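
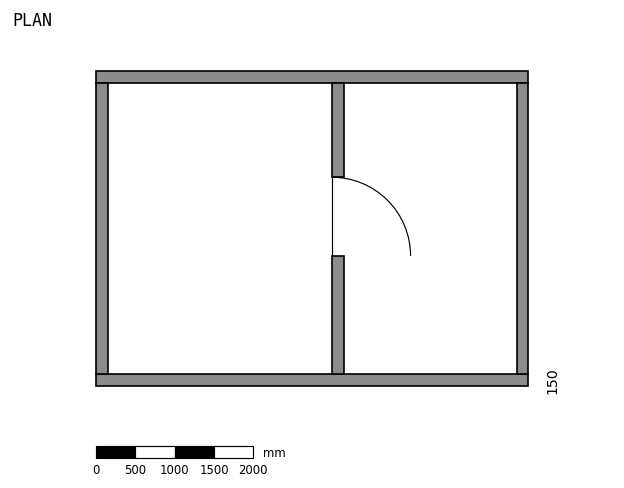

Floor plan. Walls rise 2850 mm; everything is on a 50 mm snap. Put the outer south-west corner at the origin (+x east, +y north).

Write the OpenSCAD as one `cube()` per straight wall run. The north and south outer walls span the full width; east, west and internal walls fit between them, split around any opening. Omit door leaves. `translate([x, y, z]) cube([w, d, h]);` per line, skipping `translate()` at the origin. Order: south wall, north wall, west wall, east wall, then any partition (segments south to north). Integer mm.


cube([5500, 150, 2850]);
translate([0, 3850, 0]) cube([5500, 150, 2850]);
translate([0, 150, 0]) cube([150, 3700, 2850]);
translate([5350, 150, 0]) cube([150, 3700, 2850]);
translate([3000, 150, 0]) cube([150, 1500, 2850]);
translate([3000, 2650, 0]) cube([150, 1200, 2850]);


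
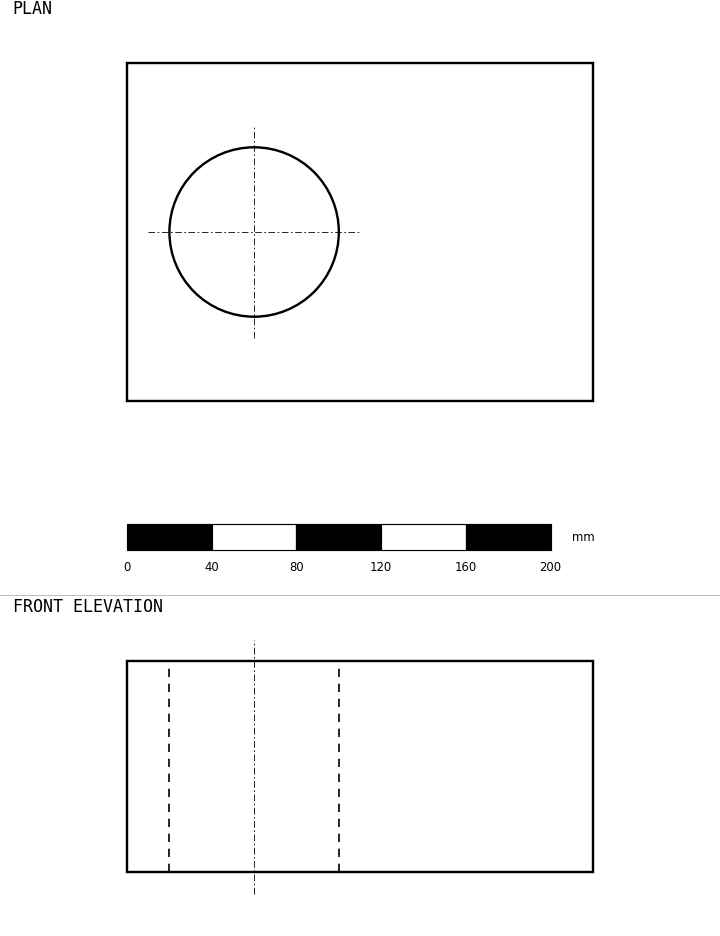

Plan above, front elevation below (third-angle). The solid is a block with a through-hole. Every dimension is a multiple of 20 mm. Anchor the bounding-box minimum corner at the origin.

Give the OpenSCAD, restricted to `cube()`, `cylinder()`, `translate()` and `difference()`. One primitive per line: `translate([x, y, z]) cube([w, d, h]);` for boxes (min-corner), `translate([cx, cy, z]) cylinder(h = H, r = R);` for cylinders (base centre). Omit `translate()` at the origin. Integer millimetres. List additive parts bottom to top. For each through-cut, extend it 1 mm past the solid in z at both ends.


difference() {
  cube([220, 160, 100]);
  translate([60, 80, -1]) cylinder(h = 102, r = 40);
}


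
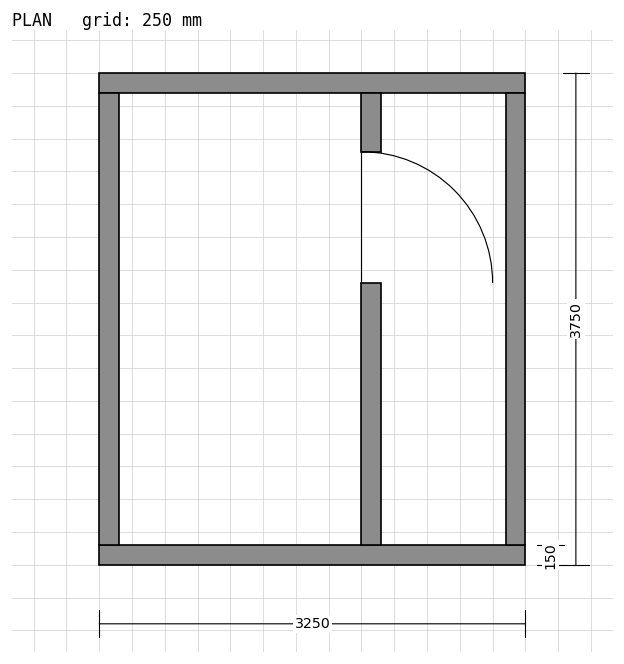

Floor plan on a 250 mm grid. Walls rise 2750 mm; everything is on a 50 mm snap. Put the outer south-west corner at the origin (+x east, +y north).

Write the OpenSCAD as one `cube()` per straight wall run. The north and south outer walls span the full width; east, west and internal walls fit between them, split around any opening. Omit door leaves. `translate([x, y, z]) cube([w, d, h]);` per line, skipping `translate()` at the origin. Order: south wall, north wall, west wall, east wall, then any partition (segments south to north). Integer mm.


cube([3250, 150, 2750]);
translate([0, 3600, 0]) cube([3250, 150, 2750]);
translate([0, 150, 0]) cube([150, 3450, 2750]);
translate([3100, 150, 0]) cube([150, 3450, 2750]);
translate([2000, 150, 0]) cube([150, 2000, 2750]);
translate([2000, 3150, 0]) cube([150, 450, 2750]);


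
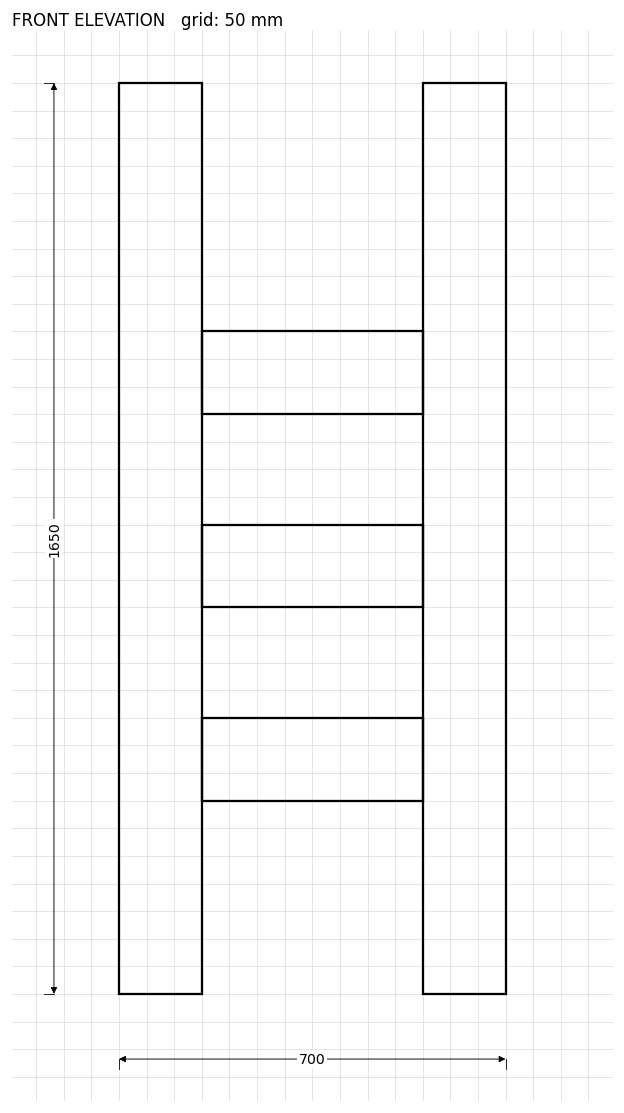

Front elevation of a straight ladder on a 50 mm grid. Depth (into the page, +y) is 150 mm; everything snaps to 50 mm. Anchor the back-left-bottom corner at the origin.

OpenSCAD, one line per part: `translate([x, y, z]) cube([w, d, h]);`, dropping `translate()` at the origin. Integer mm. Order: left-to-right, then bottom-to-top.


cube([150, 150, 1650]);
translate([150, 0, 350]) cube([400, 150, 150]);
translate([150, 0, 700]) cube([400, 150, 150]);
translate([150, 0, 1050]) cube([400, 150, 150]);
translate([550, 0, 0]) cube([150, 150, 1650]);


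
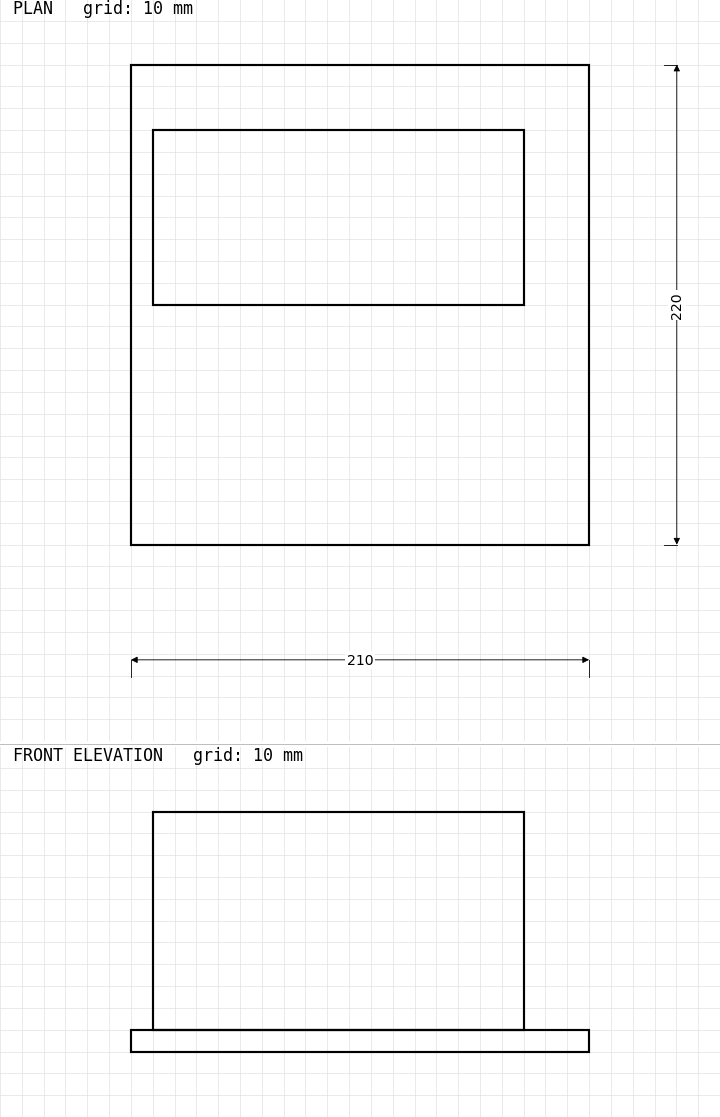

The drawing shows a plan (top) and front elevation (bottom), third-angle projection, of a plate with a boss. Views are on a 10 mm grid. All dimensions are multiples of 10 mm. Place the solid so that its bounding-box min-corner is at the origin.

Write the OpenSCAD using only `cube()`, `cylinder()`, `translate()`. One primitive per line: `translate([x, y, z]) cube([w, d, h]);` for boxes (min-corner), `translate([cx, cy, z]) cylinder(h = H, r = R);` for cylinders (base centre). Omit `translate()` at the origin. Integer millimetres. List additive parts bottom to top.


cube([210, 220, 10]);
translate([10, 110, 10]) cube([170, 80, 100]);


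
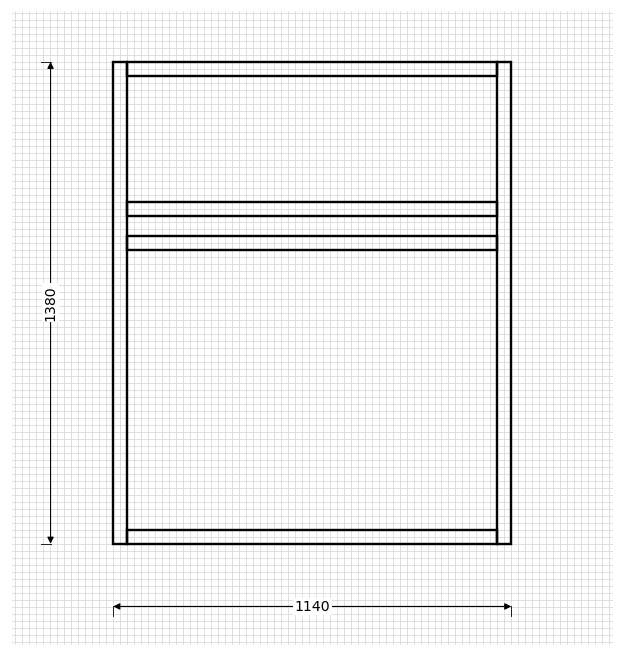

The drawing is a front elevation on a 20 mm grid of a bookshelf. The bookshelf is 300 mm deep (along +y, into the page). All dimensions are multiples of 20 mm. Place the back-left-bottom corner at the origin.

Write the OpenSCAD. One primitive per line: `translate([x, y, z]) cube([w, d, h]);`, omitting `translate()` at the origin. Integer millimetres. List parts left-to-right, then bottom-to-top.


cube([40, 300, 1380]);
translate([40, 0, 0]) cube([1060, 300, 40]);
translate([40, 0, 840]) cube([1060, 300, 40]);
translate([40, 0, 940]) cube([1060, 300, 40]);
translate([40, 0, 1340]) cube([1060, 300, 40]);
translate([1100, 0, 0]) cube([40, 300, 1380]);


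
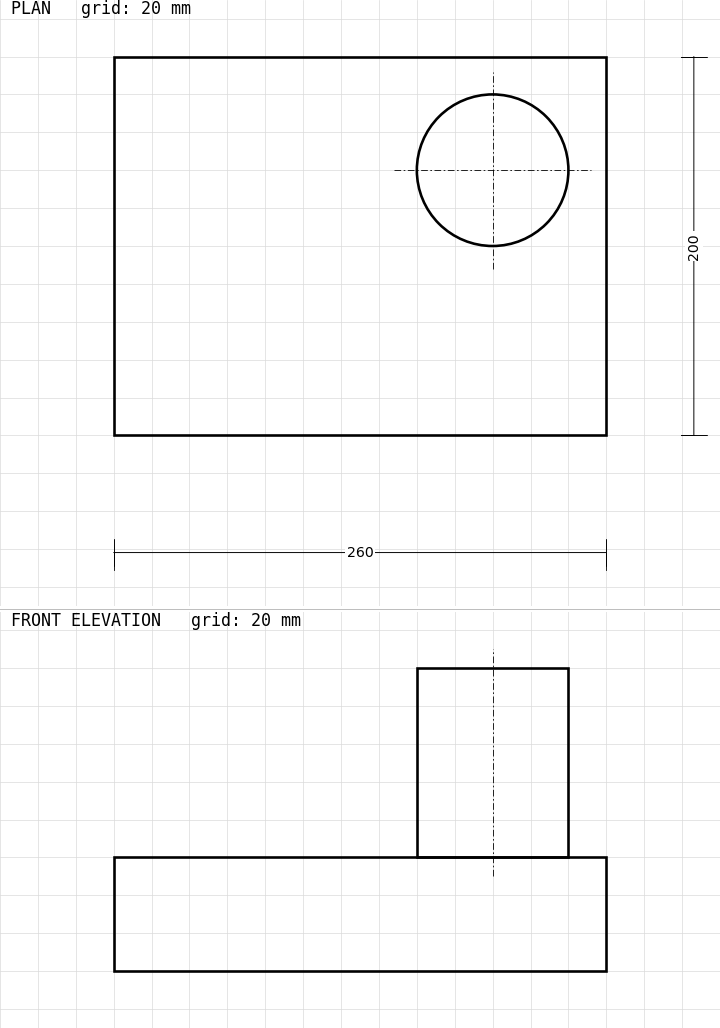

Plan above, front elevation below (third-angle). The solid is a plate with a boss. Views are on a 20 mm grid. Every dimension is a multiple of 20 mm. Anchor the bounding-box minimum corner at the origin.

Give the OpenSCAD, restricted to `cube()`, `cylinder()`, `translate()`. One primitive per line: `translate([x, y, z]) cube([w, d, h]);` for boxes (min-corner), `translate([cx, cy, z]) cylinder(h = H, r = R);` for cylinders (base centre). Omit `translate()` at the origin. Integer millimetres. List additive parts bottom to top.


cube([260, 200, 60]);
translate([200, 140, 60]) cylinder(h = 100, r = 40);


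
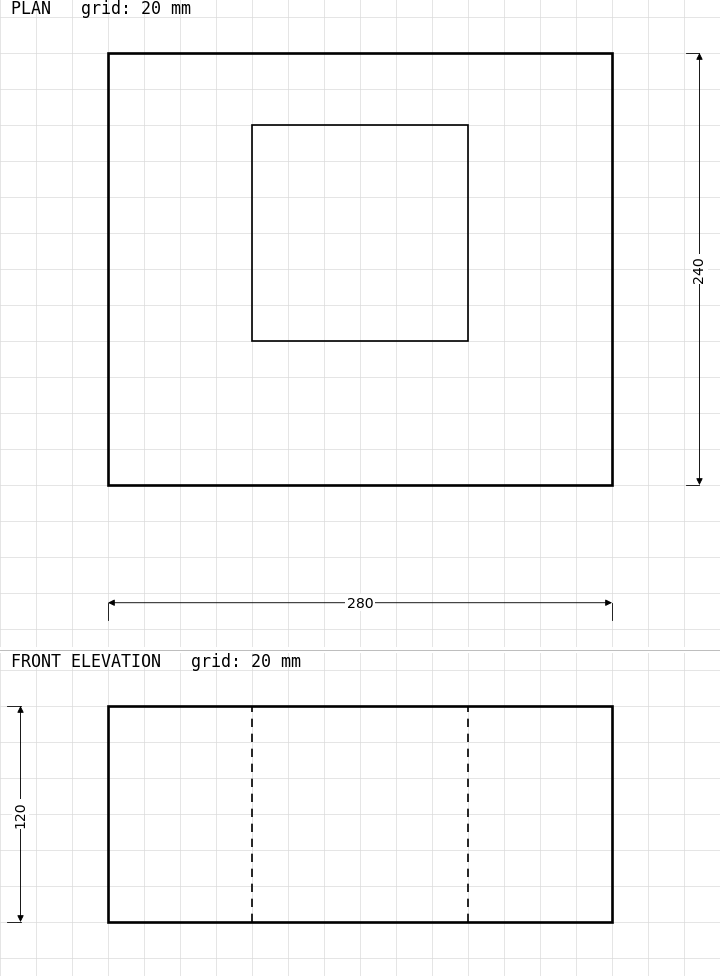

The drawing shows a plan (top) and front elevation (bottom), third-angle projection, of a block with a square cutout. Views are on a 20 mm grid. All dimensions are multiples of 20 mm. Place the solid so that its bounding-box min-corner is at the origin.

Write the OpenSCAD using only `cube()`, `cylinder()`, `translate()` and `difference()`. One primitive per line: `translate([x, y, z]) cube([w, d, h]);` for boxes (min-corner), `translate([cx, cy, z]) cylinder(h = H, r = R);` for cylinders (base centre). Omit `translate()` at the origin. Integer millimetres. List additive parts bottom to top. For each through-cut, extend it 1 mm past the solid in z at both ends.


difference() {
  cube([280, 240, 120]);
  translate([80, 80, -1]) cube([120, 120, 122]);
}


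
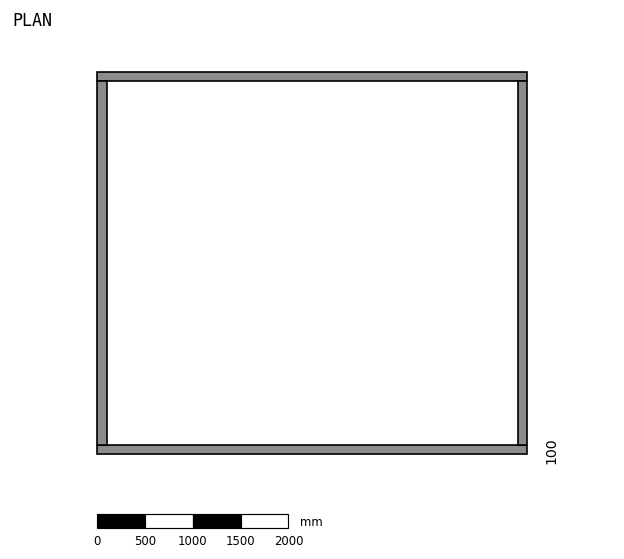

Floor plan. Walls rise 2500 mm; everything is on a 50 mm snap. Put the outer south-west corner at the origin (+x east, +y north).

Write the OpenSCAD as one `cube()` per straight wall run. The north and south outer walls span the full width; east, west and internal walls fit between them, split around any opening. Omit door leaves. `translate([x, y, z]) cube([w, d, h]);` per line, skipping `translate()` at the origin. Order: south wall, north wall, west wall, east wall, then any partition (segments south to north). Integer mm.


cube([4500, 100, 2500]);
translate([0, 3900, 0]) cube([4500, 100, 2500]);
translate([0, 100, 0]) cube([100, 3800, 2500]);
translate([4400, 100, 0]) cube([100, 3800, 2500]);


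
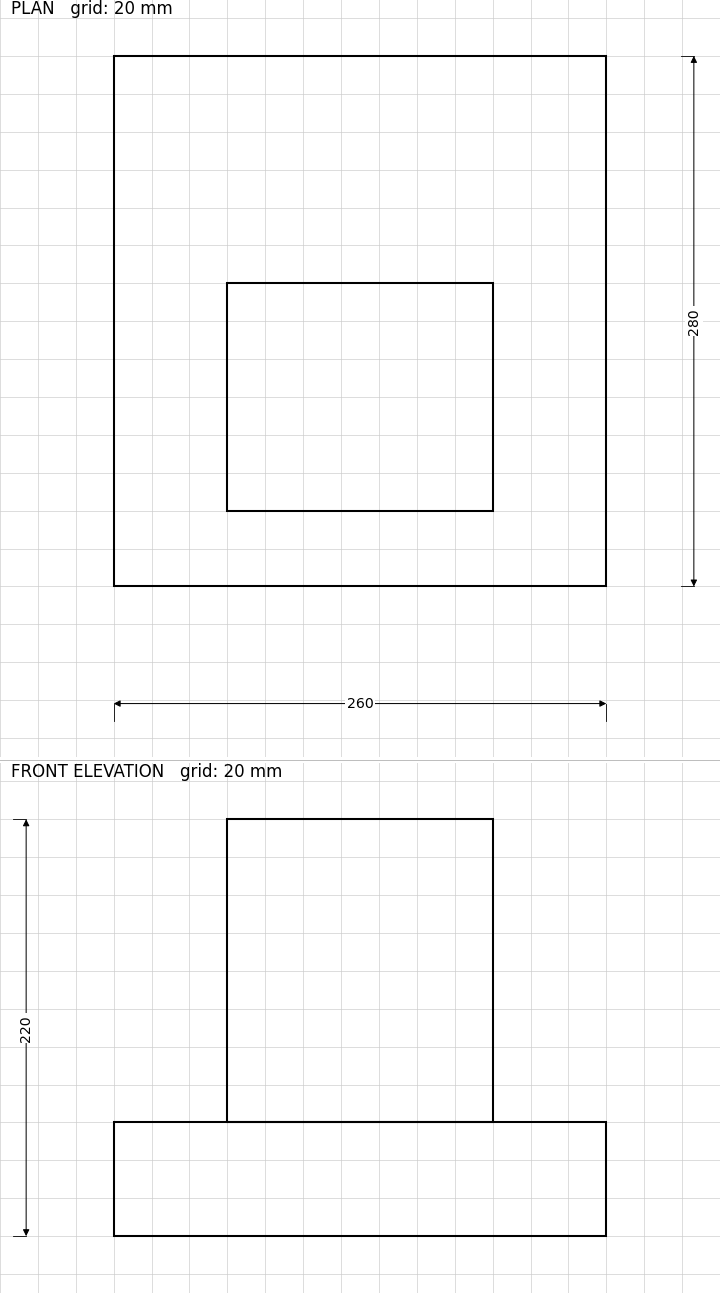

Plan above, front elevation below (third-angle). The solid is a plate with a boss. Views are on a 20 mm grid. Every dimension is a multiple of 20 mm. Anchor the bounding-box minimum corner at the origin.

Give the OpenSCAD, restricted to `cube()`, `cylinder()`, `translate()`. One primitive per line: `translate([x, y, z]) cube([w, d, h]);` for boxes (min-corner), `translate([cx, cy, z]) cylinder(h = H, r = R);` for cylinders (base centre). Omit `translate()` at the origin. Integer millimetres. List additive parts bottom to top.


cube([260, 280, 60]);
translate([60, 40, 60]) cube([140, 120, 160]);


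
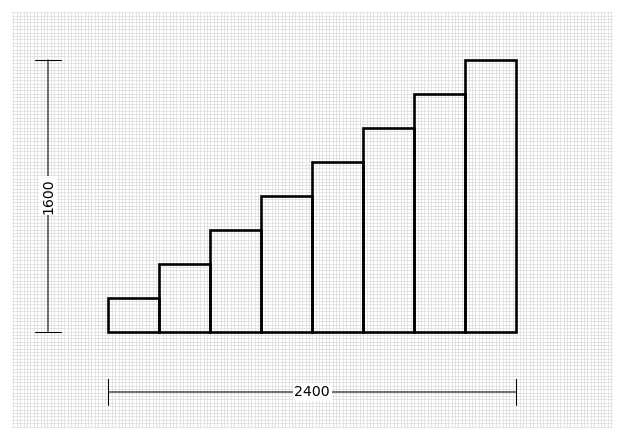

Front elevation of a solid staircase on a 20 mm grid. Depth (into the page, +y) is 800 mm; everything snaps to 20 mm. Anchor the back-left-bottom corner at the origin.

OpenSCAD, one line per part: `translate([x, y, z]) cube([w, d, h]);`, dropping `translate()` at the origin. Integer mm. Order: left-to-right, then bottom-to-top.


cube([300, 800, 200]);
translate([300, 0, 0]) cube([300, 800, 400]);
translate([600, 0, 0]) cube([300, 800, 600]);
translate([900, 0, 0]) cube([300, 800, 800]);
translate([1200, 0, 0]) cube([300, 800, 1000]);
translate([1500, 0, 0]) cube([300, 800, 1200]);
translate([1800, 0, 0]) cube([300, 800, 1400]);
translate([2100, 0, 0]) cube([300, 800, 1600]);


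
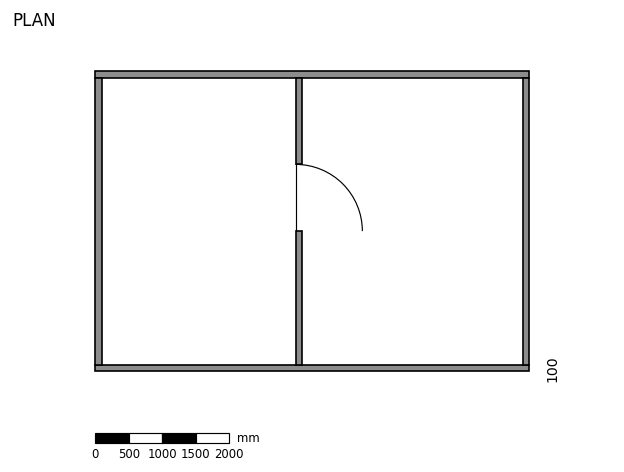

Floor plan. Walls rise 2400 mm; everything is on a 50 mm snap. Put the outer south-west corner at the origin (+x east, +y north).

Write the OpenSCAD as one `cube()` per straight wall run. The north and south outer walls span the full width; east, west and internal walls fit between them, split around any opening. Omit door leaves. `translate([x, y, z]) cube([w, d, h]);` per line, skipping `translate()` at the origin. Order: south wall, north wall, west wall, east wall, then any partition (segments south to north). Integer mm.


cube([6500, 100, 2400]);
translate([0, 4400, 0]) cube([6500, 100, 2400]);
translate([0, 100, 0]) cube([100, 4300, 2400]);
translate([6400, 100, 0]) cube([100, 4300, 2400]);
translate([3000, 100, 0]) cube([100, 2000, 2400]);
translate([3000, 3100, 0]) cube([100, 1300, 2400]);


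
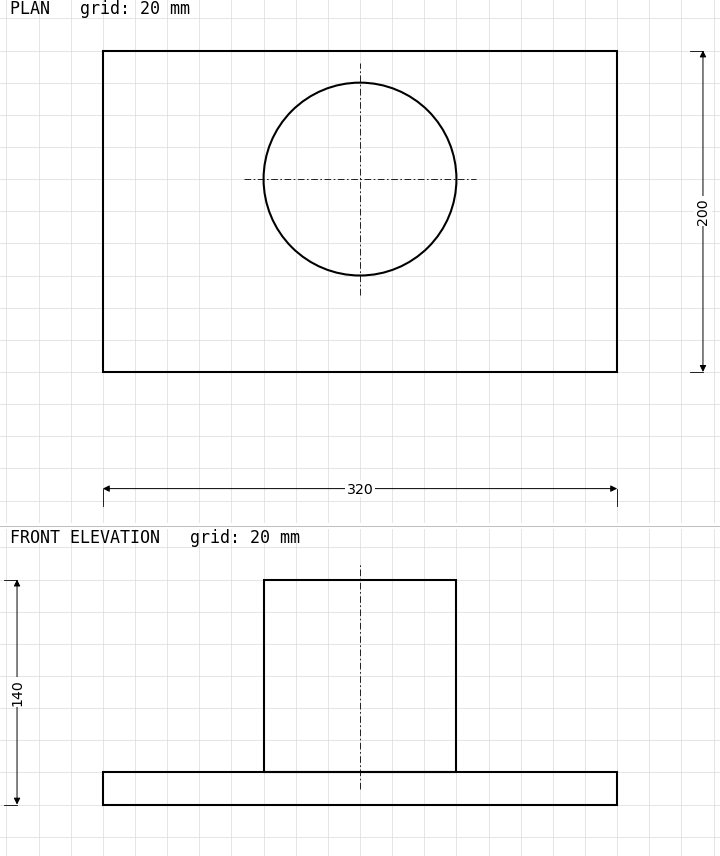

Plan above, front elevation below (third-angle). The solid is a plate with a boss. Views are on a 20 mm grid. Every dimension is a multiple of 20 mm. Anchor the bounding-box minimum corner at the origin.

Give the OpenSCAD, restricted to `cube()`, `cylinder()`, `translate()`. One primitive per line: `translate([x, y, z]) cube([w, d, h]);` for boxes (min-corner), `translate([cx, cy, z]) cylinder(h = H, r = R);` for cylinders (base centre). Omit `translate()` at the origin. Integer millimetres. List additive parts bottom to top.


cube([320, 200, 20]);
translate([160, 120, 20]) cylinder(h = 120, r = 60);


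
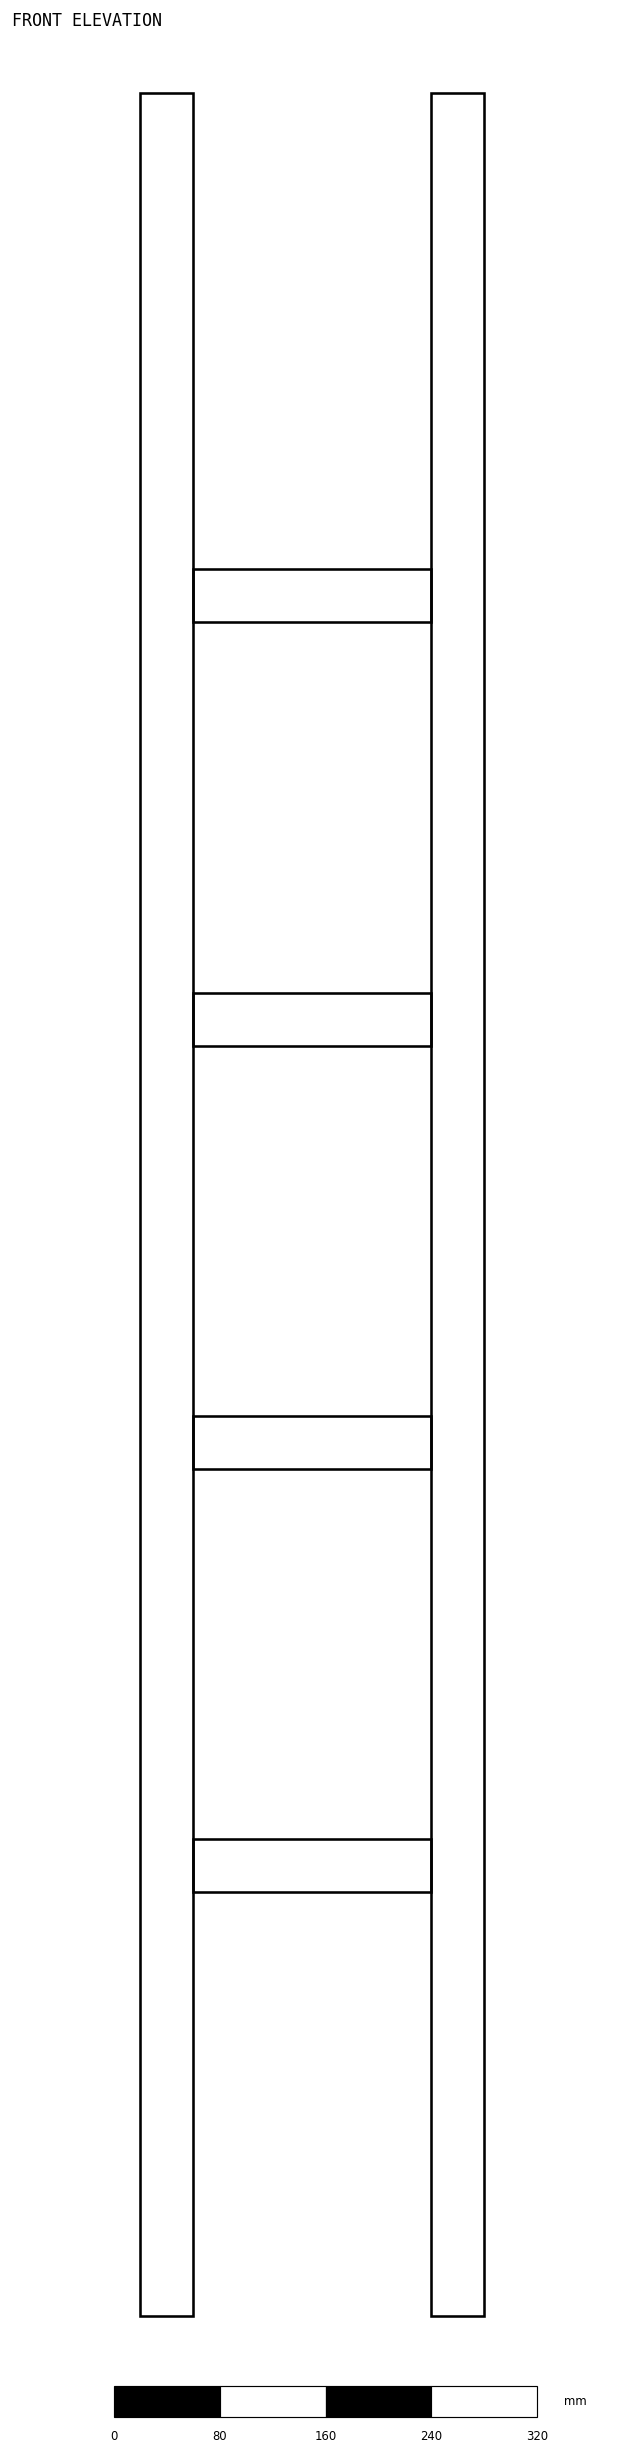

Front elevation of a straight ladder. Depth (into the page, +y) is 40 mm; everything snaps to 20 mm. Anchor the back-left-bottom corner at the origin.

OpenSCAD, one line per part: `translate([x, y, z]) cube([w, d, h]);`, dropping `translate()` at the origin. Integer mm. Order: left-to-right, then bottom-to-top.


cube([40, 40, 1680]);
translate([40, 0, 320]) cube([180, 40, 40]);
translate([40, 0, 640]) cube([180, 40, 40]);
translate([40, 0, 960]) cube([180, 40, 40]);
translate([40, 0, 1280]) cube([180, 40, 40]);
translate([220, 0, 0]) cube([40, 40, 1680]);


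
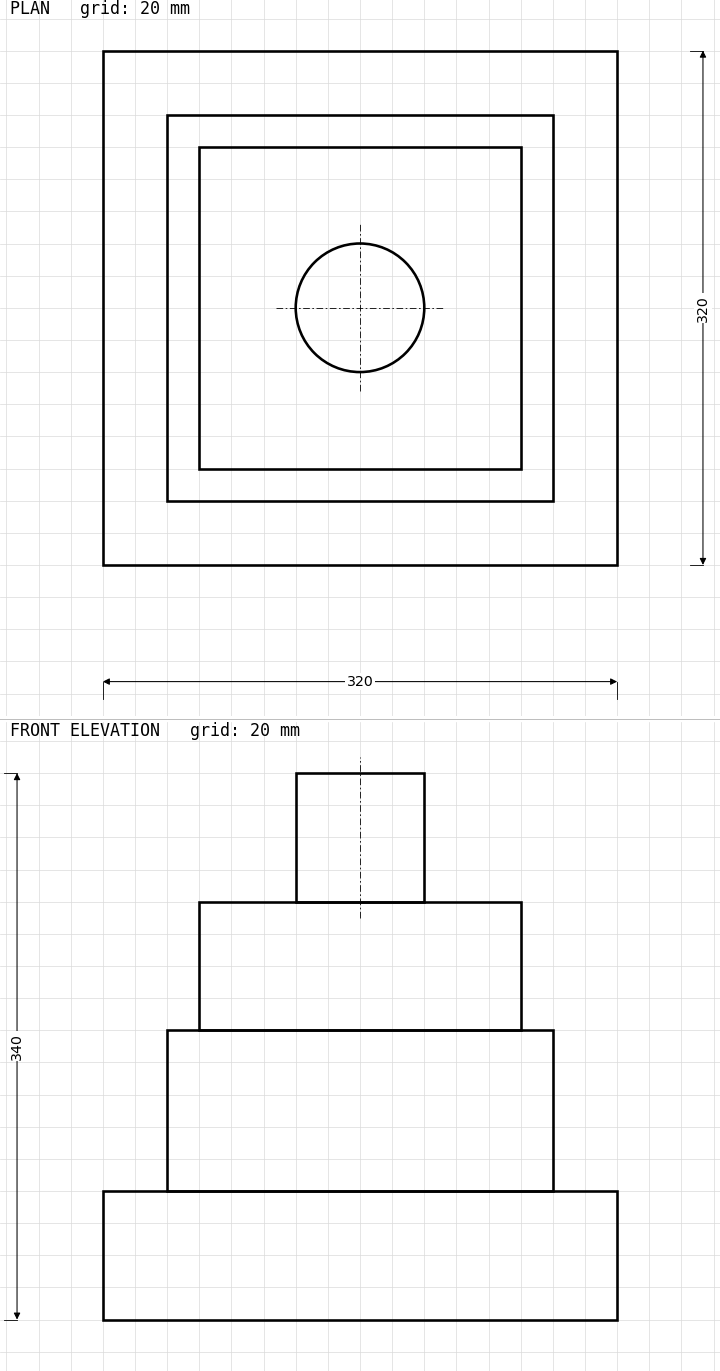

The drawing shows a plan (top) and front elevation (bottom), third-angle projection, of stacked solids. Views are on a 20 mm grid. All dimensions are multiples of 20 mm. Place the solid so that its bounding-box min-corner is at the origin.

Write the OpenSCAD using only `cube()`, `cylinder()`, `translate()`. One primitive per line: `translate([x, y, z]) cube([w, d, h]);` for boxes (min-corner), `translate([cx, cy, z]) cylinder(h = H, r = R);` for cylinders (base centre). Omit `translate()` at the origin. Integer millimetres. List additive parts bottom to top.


cube([320, 320, 80]);
translate([40, 40, 80]) cube([240, 240, 100]);
translate([60, 60, 180]) cube([200, 200, 80]);
translate([160, 160, 260]) cylinder(h = 80, r = 40);


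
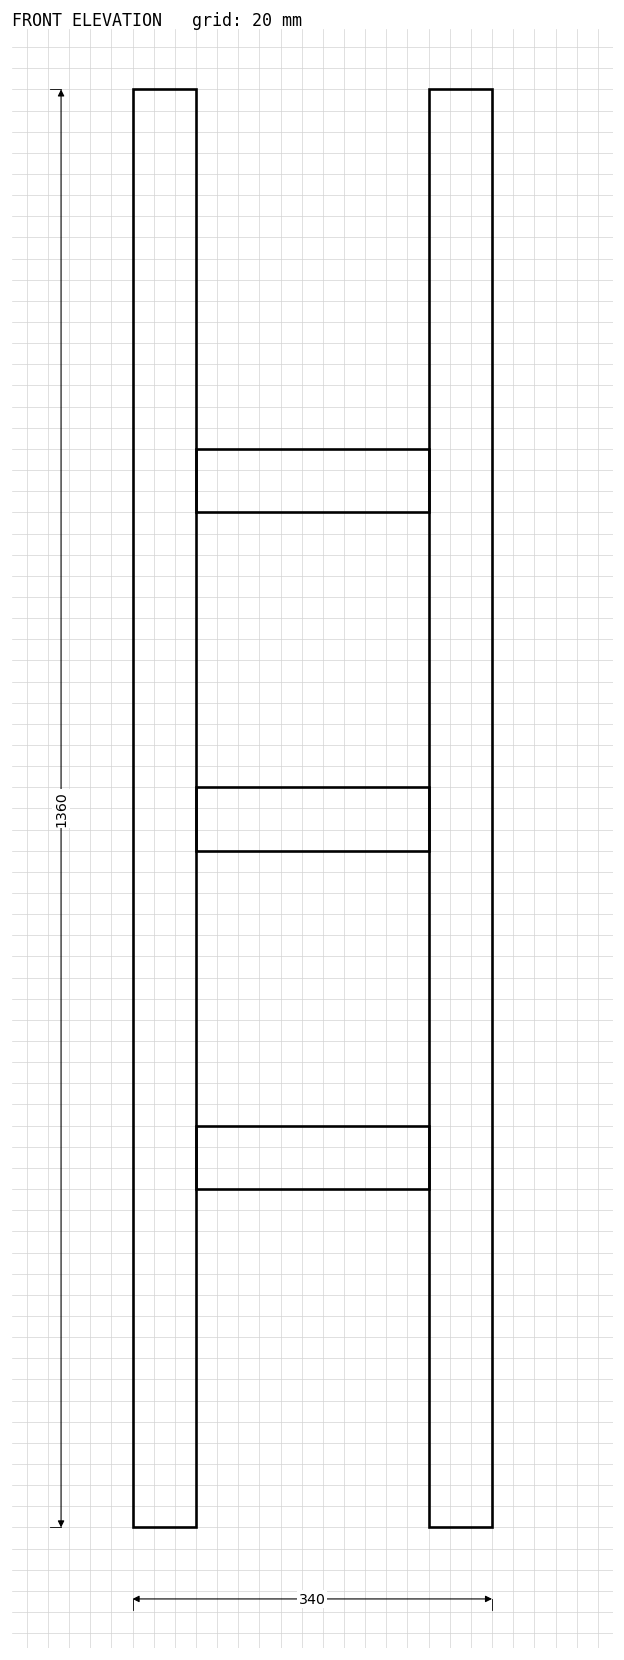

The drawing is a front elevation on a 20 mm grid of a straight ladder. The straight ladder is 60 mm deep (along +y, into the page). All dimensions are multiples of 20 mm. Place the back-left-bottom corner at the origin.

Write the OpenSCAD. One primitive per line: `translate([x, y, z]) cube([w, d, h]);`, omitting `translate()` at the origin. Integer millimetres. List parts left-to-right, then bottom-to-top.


cube([60, 60, 1360]);
translate([60, 0, 320]) cube([220, 60, 60]);
translate([60, 0, 640]) cube([220, 60, 60]);
translate([60, 0, 960]) cube([220, 60, 60]);
translate([280, 0, 0]) cube([60, 60, 1360]);


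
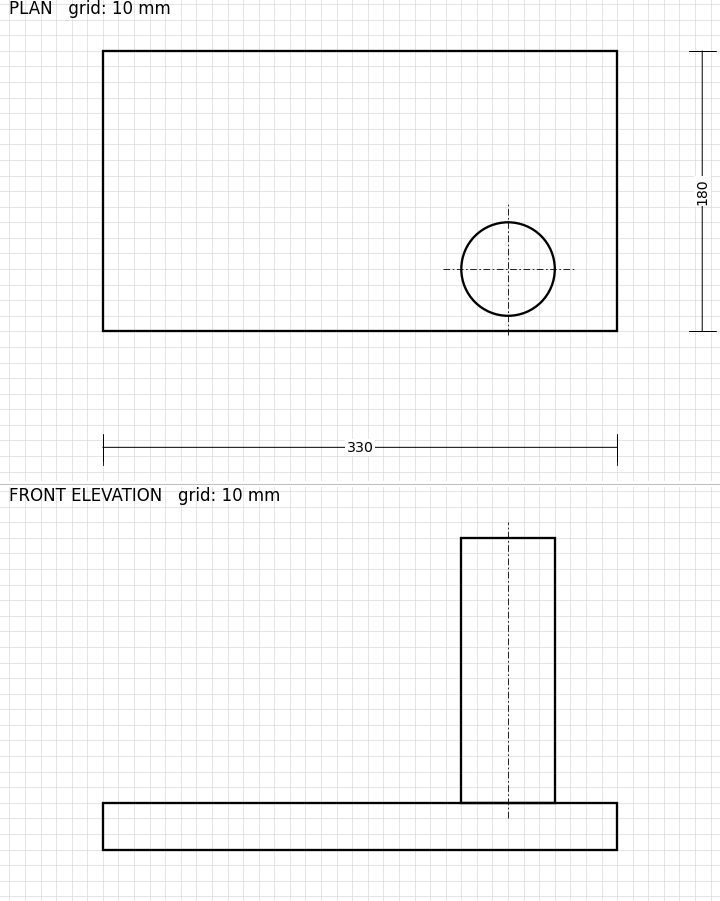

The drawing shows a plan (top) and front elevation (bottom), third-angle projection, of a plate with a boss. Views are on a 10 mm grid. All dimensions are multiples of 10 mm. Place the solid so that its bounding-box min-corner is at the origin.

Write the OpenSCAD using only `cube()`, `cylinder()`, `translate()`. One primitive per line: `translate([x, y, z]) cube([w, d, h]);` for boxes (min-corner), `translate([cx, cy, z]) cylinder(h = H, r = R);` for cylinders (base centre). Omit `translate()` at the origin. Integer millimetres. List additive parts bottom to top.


cube([330, 180, 30]);
translate([260, 40, 30]) cylinder(h = 170, r = 30);


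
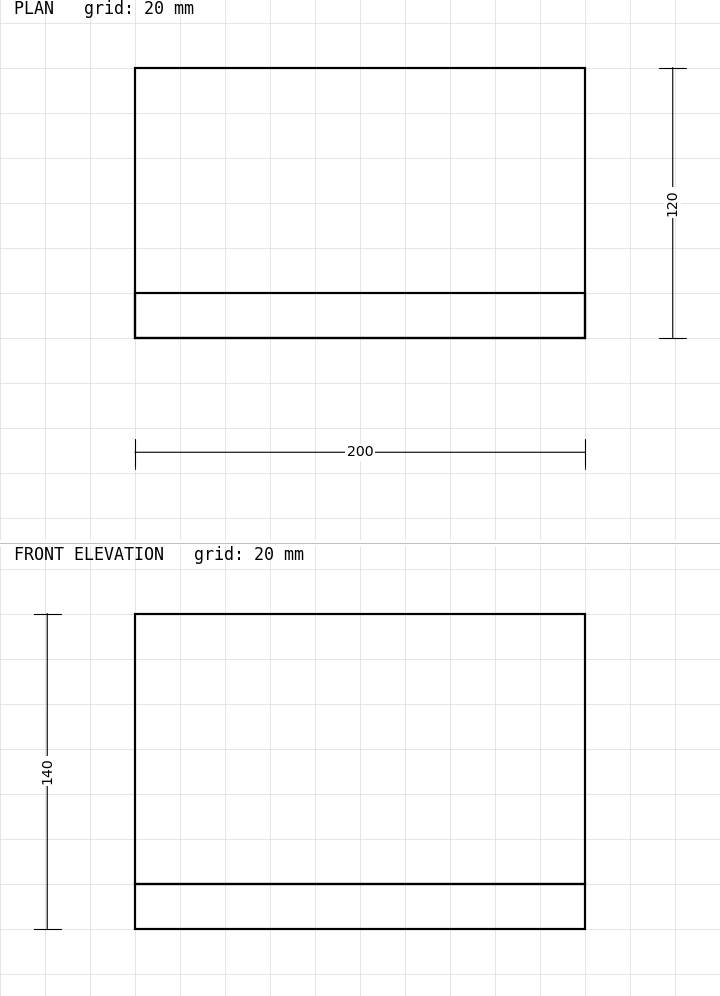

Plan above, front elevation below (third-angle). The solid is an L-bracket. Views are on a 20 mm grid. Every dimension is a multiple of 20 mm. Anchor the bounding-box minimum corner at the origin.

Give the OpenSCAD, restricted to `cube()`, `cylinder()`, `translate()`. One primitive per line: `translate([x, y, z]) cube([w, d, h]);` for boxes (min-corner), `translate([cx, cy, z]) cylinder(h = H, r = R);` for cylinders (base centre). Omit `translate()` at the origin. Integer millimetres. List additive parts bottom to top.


cube([200, 120, 20]);
translate([0, 0, 20]) cube([200, 20, 120]);


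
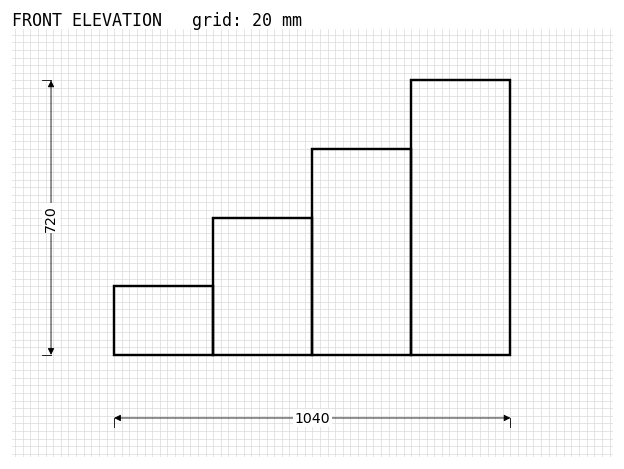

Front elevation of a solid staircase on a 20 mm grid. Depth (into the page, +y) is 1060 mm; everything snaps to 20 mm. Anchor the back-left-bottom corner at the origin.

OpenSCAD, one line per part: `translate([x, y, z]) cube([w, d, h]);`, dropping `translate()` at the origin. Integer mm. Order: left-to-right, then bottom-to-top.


cube([260, 1060, 180]);
translate([260, 0, 0]) cube([260, 1060, 360]);
translate([520, 0, 0]) cube([260, 1060, 540]);
translate([780, 0, 0]) cube([260, 1060, 720]);


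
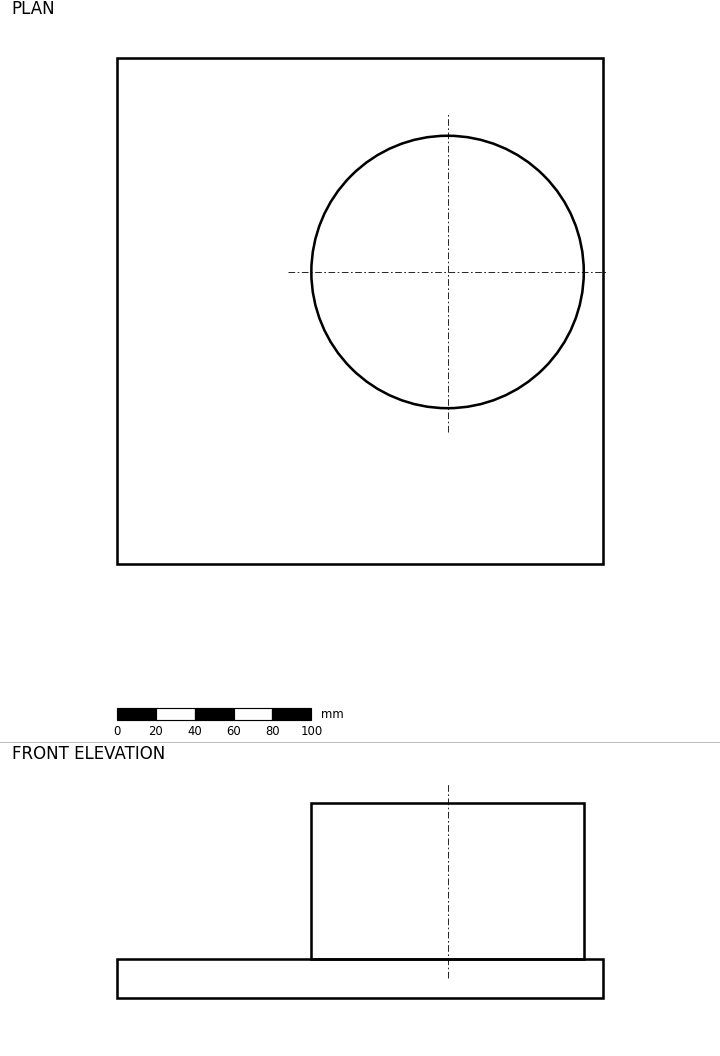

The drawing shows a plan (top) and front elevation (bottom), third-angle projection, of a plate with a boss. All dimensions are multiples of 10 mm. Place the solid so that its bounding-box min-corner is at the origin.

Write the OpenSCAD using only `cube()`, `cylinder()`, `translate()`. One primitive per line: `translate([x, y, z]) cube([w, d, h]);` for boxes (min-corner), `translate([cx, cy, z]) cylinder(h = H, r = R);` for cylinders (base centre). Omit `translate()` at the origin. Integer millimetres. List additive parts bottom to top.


cube([250, 260, 20]);
translate([170, 150, 20]) cylinder(h = 80, r = 70);


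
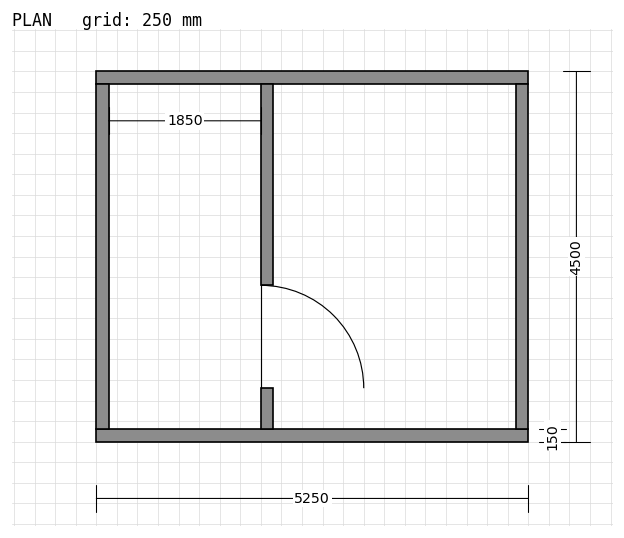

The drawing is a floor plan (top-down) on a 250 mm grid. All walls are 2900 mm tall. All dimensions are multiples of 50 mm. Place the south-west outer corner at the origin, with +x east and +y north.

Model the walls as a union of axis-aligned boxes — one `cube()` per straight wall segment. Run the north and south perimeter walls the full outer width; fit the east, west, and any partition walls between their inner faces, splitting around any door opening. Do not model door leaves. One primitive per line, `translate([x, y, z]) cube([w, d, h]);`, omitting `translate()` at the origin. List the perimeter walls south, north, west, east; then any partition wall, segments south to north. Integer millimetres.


cube([5250, 150, 2900]);
translate([0, 4350, 0]) cube([5250, 150, 2900]);
translate([0, 150, 0]) cube([150, 4200, 2900]);
translate([5100, 150, 0]) cube([150, 4200, 2900]);
translate([2000, 150, 0]) cube([150, 500, 2900]);
translate([2000, 1900, 0]) cube([150, 2450, 2900]);


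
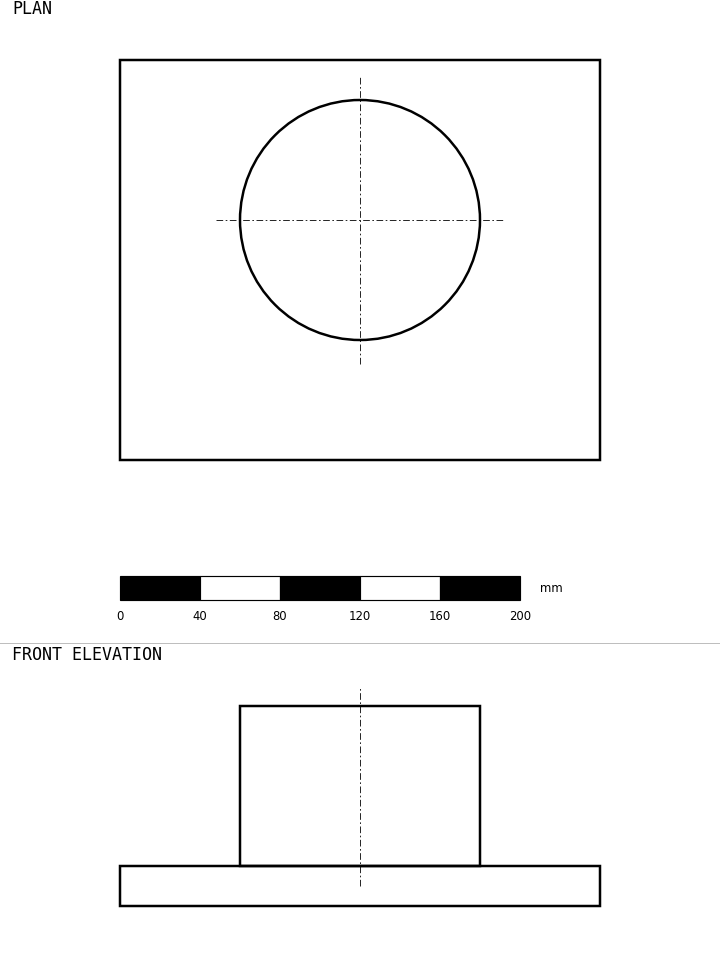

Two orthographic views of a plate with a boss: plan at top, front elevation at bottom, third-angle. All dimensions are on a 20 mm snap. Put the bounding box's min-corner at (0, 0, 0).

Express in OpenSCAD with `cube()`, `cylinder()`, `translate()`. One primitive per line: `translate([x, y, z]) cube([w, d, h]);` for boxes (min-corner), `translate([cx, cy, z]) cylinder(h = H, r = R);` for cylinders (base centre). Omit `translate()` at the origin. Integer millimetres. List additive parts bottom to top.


cube([240, 200, 20]);
translate([120, 120, 20]) cylinder(h = 80, r = 60);


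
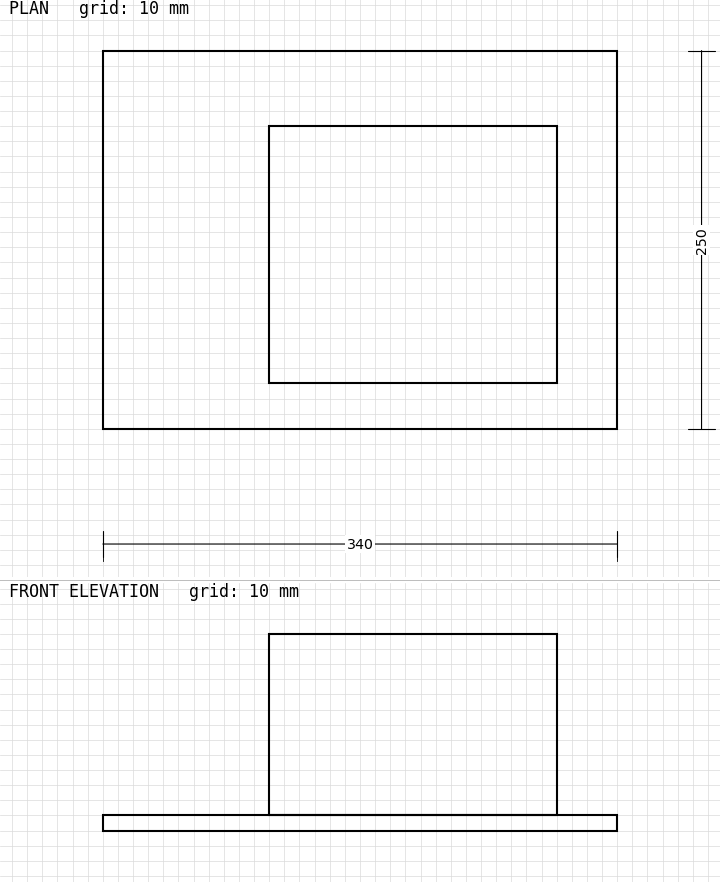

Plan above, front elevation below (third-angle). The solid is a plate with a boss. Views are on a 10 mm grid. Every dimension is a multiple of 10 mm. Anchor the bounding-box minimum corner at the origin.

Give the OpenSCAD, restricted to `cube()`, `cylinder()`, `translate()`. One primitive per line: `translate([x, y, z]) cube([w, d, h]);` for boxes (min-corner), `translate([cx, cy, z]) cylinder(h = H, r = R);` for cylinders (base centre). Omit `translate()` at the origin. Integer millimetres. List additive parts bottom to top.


cube([340, 250, 10]);
translate([110, 30, 10]) cube([190, 170, 120]);


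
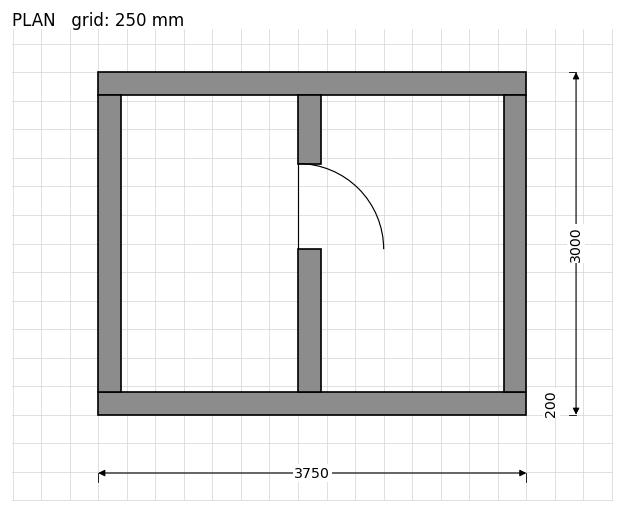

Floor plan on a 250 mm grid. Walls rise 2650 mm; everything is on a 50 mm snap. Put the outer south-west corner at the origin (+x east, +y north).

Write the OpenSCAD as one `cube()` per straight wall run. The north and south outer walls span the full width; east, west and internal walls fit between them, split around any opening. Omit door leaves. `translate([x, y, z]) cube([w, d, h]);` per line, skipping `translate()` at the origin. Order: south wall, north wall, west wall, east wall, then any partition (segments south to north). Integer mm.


cube([3750, 200, 2650]);
translate([0, 2800, 0]) cube([3750, 200, 2650]);
translate([0, 200, 0]) cube([200, 2600, 2650]);
translate([3550, 200, 0]) cube([200, 2600, 2650]);
translate([1750, 200, 0]) cube([200, 1250, 2650]);
translate([1750, 2200, 0]) cube([200, 600, 2650]);


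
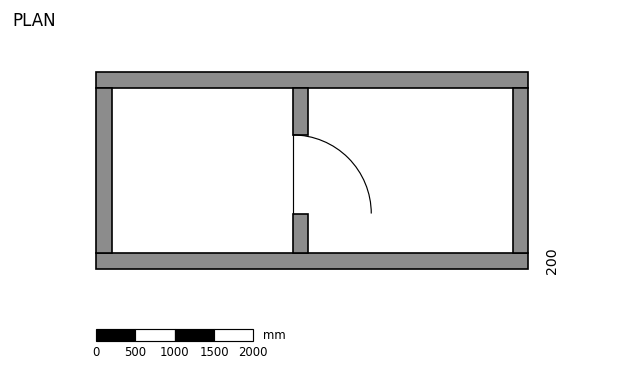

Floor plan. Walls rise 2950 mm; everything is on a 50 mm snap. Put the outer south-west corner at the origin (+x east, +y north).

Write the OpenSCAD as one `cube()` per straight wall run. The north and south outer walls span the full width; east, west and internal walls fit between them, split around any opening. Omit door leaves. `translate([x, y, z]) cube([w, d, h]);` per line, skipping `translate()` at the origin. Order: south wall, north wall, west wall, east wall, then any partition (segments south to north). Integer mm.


cube([5500, 200, 2950]);
translate([0, 2300, 0]) cube([5500, 200, 2950]);
translate([0, 200, 0]) cube([200, 2100, 2950]);
translate([5300, 200, 0]) cube([200, 2100, 2950]);
translate([2500, 200, 0]) cube([200, 500, 2950]);
translate([2500, 1700, 0]) cube([200, 600, 2950]);


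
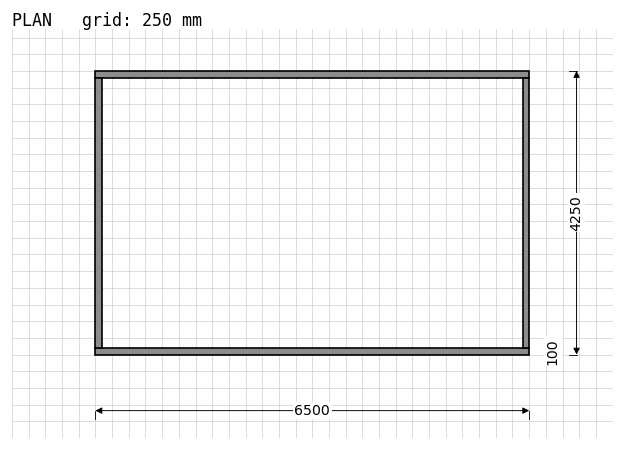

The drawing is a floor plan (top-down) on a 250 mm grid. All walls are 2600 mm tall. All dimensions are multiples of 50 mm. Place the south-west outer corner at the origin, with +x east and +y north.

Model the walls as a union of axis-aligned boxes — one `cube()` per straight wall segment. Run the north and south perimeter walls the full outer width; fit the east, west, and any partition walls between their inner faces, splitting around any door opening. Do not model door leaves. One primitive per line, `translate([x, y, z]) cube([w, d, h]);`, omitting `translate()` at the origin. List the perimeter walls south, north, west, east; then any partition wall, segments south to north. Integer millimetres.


cube([6500, 100, 2600]);
translate([0, 4150, 0]) cube([6500, 100, 2600]);
translate([0, 100, 0]) cube([100, 4050, 2600]);
translate([6400, 100, 0]) cube([100, 4050, 2600]);


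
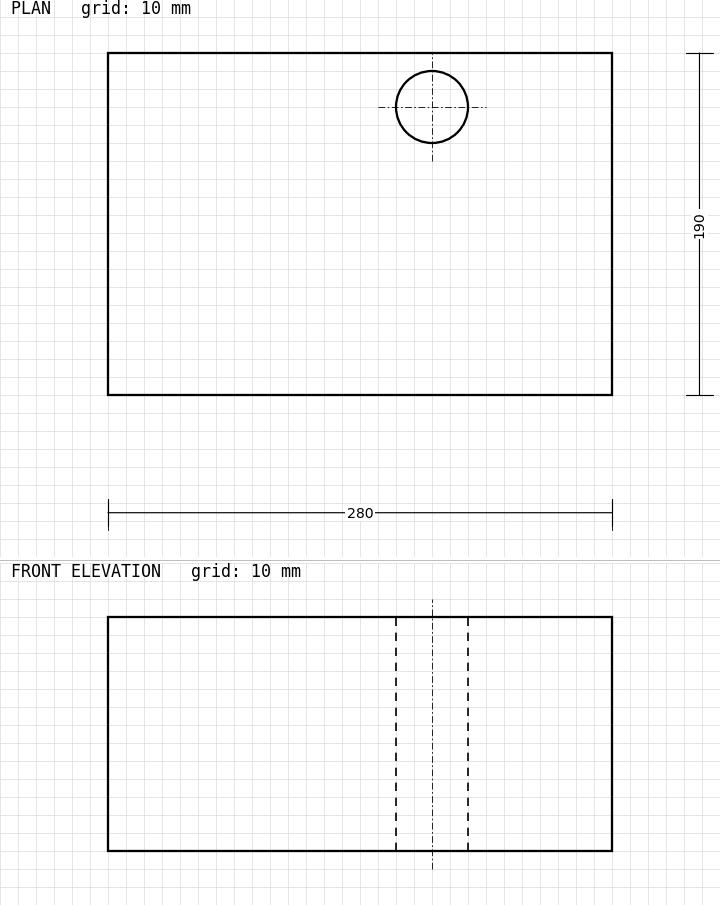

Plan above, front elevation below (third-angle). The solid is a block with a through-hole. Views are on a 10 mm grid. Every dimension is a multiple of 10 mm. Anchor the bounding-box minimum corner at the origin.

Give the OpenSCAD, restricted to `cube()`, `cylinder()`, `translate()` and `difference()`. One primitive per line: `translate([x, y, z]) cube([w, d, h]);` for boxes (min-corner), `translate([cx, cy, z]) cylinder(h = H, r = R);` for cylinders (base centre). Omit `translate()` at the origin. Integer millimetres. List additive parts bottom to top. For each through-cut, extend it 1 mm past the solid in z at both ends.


difference() {
  cube([280, 190, 130]);
  translate([180, 160, -1]) cylinder(h = 132, r = 20);
}


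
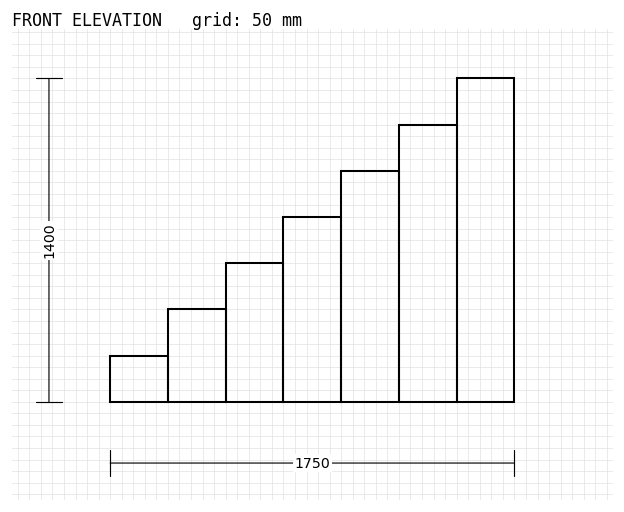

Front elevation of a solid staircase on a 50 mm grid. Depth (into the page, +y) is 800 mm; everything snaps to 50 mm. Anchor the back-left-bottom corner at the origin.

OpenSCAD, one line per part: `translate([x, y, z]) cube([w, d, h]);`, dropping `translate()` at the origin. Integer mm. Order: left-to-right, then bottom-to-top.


cube([250, 800, 200]);
translate([250, 0, 0]) cube([250, 800, 400]);
translate([500, 0, 0]) cube([250, 800, 600]);
translate([750, 0, 0]) cube([250, 800, 800]);
translate([1000, 0, 0]) cube([250, 800, 1000]);
translate([1250, 0, 0]) cube([250, 800, 1200]);
translate([1500, 0, 0]) cube([250, 800, 1400]);


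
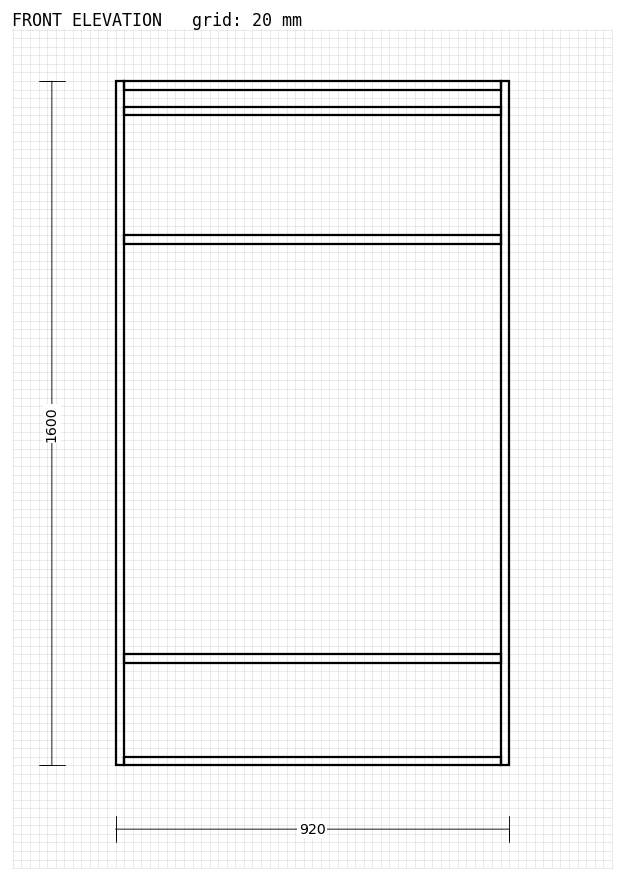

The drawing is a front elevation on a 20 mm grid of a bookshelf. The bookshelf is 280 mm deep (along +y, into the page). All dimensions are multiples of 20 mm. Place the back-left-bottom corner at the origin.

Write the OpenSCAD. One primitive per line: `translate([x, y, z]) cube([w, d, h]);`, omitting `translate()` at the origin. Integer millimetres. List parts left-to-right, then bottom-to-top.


cube([20, 280, 1600]);
translate([20, 0, 0]) cube([880, 280, 20]);
translate([20, 0, 240]) cube([880, 280, 20]);
translate([20, 0, 1220]) cube([880, 280, 20]);
translate([20, 0, 1520]) cube([880, 280, 20]);
translate([20, 0, 1580]) cube([880, 280, 20]);
translate([900, 0, 0]) cube([20, 280, 1600]);


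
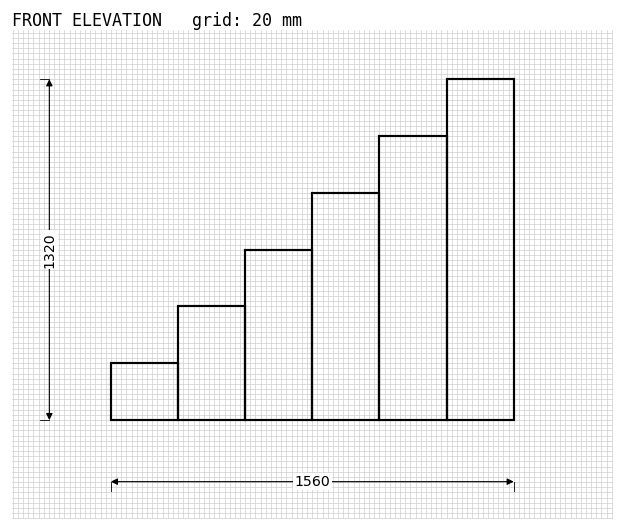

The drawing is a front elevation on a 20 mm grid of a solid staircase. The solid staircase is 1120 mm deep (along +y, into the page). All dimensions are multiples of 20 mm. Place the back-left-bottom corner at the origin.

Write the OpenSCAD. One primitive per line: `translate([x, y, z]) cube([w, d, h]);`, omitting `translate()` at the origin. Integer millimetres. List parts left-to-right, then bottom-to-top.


cube([260, 1120, 220]);
translate([260, 0, 0]) cube([260, 1120, 440]);
translate([520, 0, 0]) cube([260, 1120, 660]);
translate([780, 0, 0]) cube([260, 1120, 880]);
translate([1040, 0, 0]) cube([260, 1120, 1100]);
translate([1300, 0, 0]) cube([260, 1120, 1320]);


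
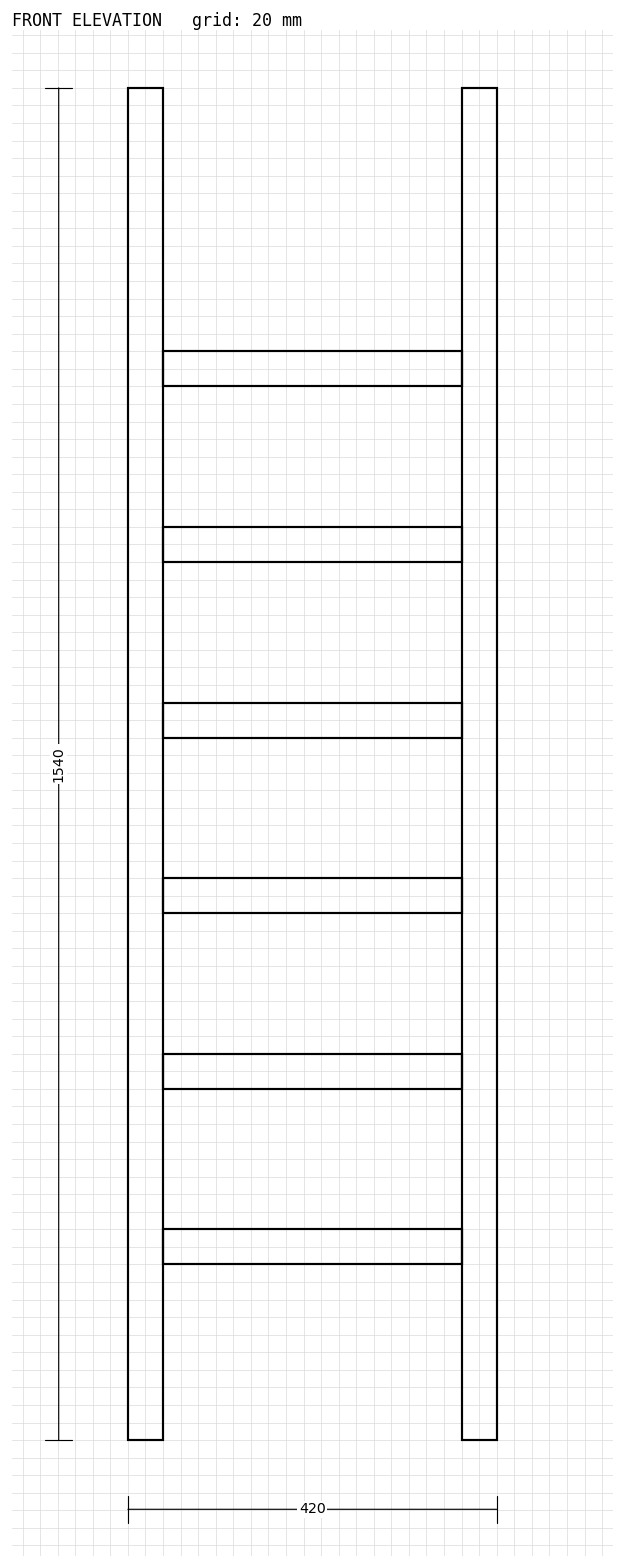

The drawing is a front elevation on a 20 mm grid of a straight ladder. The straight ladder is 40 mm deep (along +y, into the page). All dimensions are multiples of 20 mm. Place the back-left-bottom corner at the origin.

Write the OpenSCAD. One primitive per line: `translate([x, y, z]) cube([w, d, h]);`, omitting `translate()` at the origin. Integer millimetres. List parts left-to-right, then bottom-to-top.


cube([40, 40, 1540]);
translate([40, 0, 200]) cube([340, 40, 40]);
translate([40, 0, 400]) cube([340, 40, 40]);
translate([40, 0, 600]) cube([340, 40, 40]);
translate([40, 0, 800]) cube([340, 40, 40]);
translate([40, 0, 1000]) cube([340, 40, 40]);
translate([40, 0, 1200]) cube([340, 40, 40]);
translate([380, 0, 0]) cube([40, 40, 1540]);


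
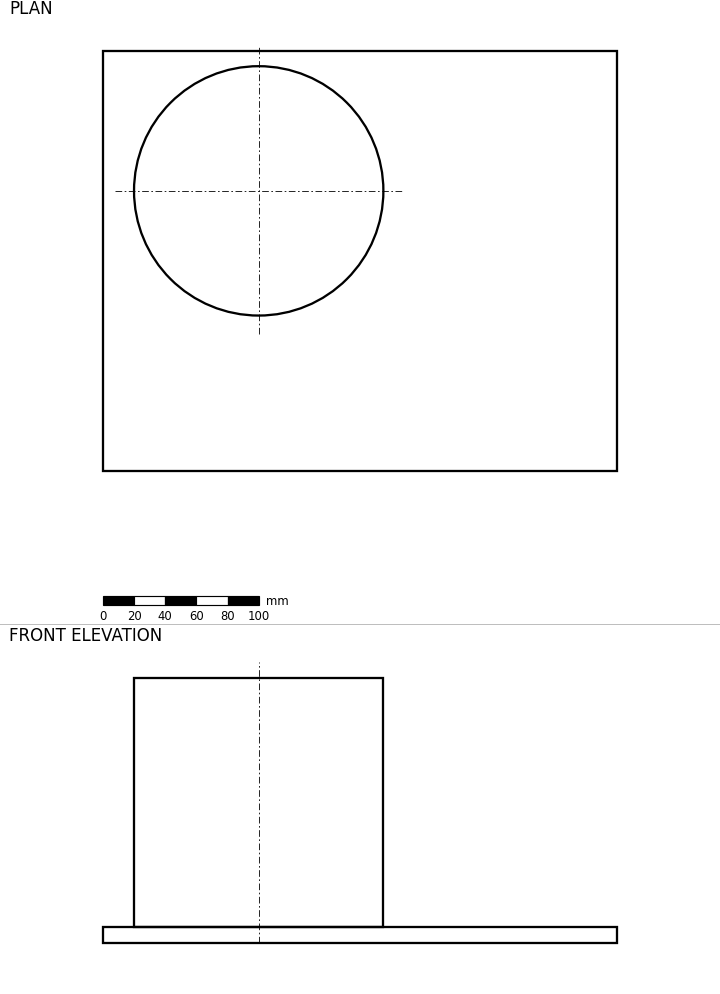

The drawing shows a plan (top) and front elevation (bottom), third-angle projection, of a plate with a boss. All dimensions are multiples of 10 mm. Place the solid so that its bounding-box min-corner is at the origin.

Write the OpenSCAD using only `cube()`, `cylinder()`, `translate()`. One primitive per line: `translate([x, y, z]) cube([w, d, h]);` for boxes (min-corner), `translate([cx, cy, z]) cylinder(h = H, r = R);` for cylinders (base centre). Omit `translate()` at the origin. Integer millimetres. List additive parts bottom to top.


cube([330, 270, 10]);
translate([100, 180, 10]) cylinder(h = 160, r = 80);


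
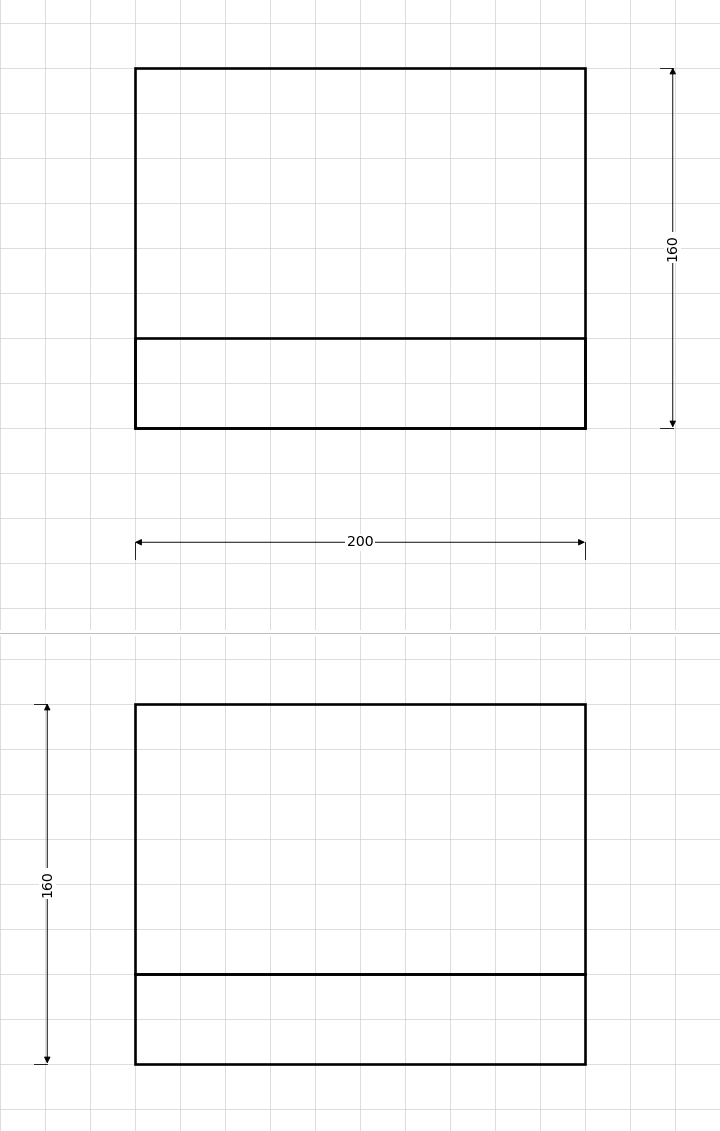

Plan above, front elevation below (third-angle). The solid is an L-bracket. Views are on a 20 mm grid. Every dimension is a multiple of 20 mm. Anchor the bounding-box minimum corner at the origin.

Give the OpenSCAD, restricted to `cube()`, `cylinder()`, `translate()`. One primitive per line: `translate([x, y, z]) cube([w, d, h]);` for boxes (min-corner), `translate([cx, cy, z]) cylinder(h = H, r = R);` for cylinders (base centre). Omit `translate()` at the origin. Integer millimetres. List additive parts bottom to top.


cube([200, 160, 40]);
translate([0, 0, 40]) cube([200, 40, 120]);


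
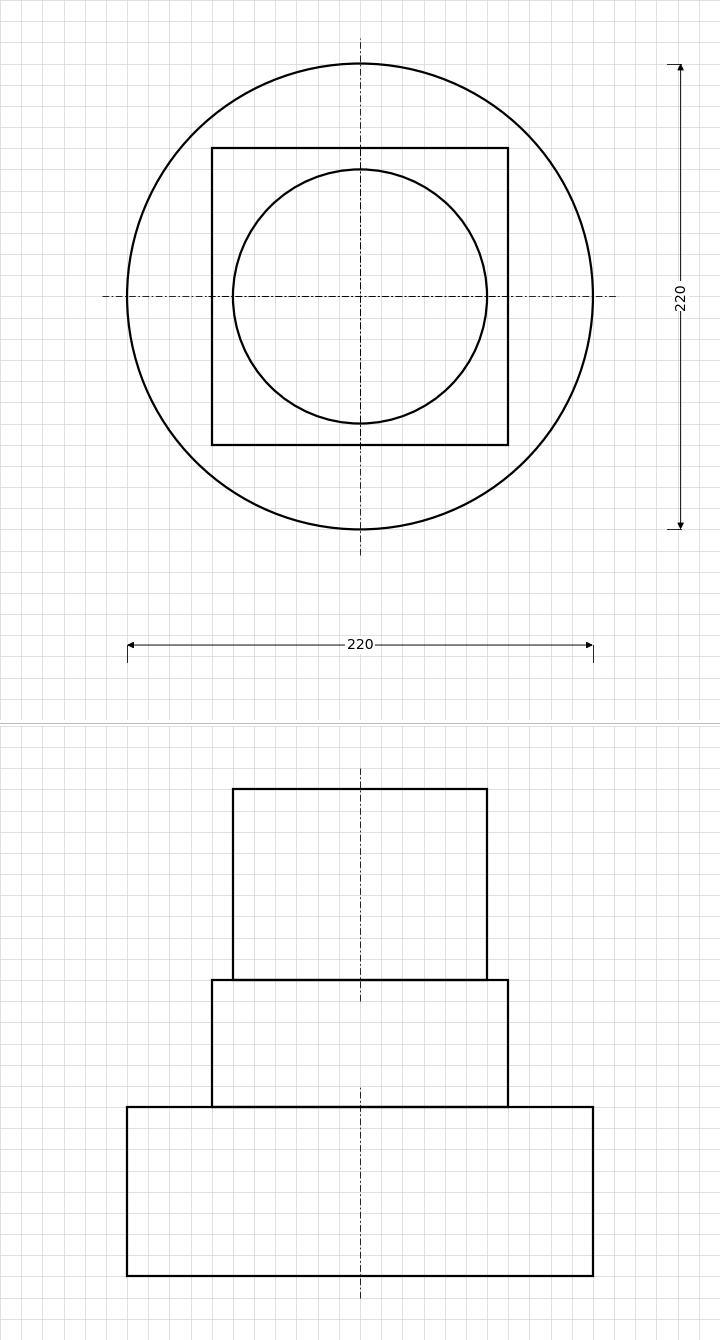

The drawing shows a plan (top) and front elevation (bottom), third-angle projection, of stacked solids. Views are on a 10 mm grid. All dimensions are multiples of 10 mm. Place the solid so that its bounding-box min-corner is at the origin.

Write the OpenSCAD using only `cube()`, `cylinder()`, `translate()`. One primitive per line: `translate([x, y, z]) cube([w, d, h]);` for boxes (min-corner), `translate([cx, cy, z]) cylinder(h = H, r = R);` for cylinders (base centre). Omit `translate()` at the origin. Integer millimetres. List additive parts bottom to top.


translate([110, 110, 0]) cylinder(h = 80, r = 110);
translate([40, 40, 80]) cube([140, 140, 60]);
translate([110, 110, 140]) cylinder(h = 90, r = 60);


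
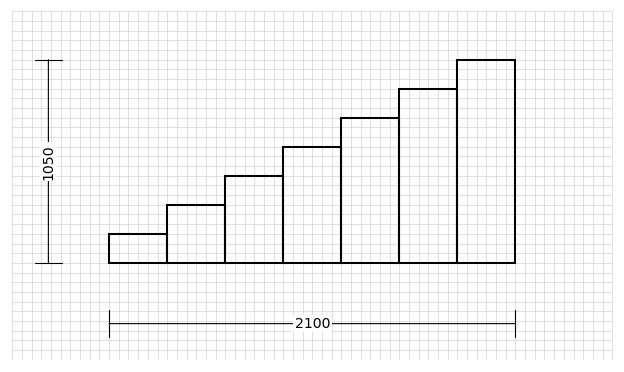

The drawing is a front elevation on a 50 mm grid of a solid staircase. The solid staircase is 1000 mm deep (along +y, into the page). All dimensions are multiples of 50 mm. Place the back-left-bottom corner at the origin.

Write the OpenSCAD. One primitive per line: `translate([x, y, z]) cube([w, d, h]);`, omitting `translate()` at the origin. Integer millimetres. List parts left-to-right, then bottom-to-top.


cube([300, 1000, 150]);
translate([300, 0, 0]) cube([300, 1000, 300]);
translate([600, 0, 0]) cube([300, 1000, 450]);
translate([900, 0, 0]) cube([300, 1000, 600]);
translate([1200, 0, 0]) cube([300, 1000, 750]);
translate([1500, 0, 0]) cube([300, 1000, 900]);
translate([1800, 0, 0]) cube([300, 1000, 1050]);


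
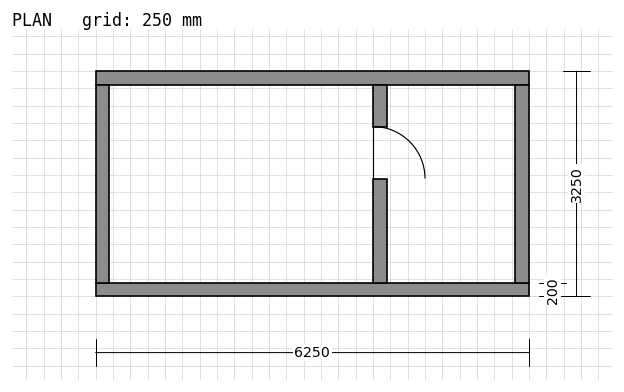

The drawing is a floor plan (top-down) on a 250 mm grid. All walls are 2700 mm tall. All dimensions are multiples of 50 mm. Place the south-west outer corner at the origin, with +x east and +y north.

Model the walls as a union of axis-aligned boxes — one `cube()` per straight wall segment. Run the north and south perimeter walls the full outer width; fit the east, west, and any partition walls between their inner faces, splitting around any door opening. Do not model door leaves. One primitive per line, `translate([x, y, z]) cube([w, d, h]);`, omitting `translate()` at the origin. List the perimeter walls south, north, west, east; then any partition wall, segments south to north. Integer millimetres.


cube([6250, 200, 2700]);
translate([0, 3050, 0]) cube([6250, 200, 2700]);
translate([0, 200, 0]) cube([200, 2850, 2700]);
translate([6050, 200, 0]) cube([200, 2850, 2700]);
translate([4000, 200, 0]) cube([200, 1500, 2700]);
translate([4000, 2450, 0]) cube([200, 600, 2700]);


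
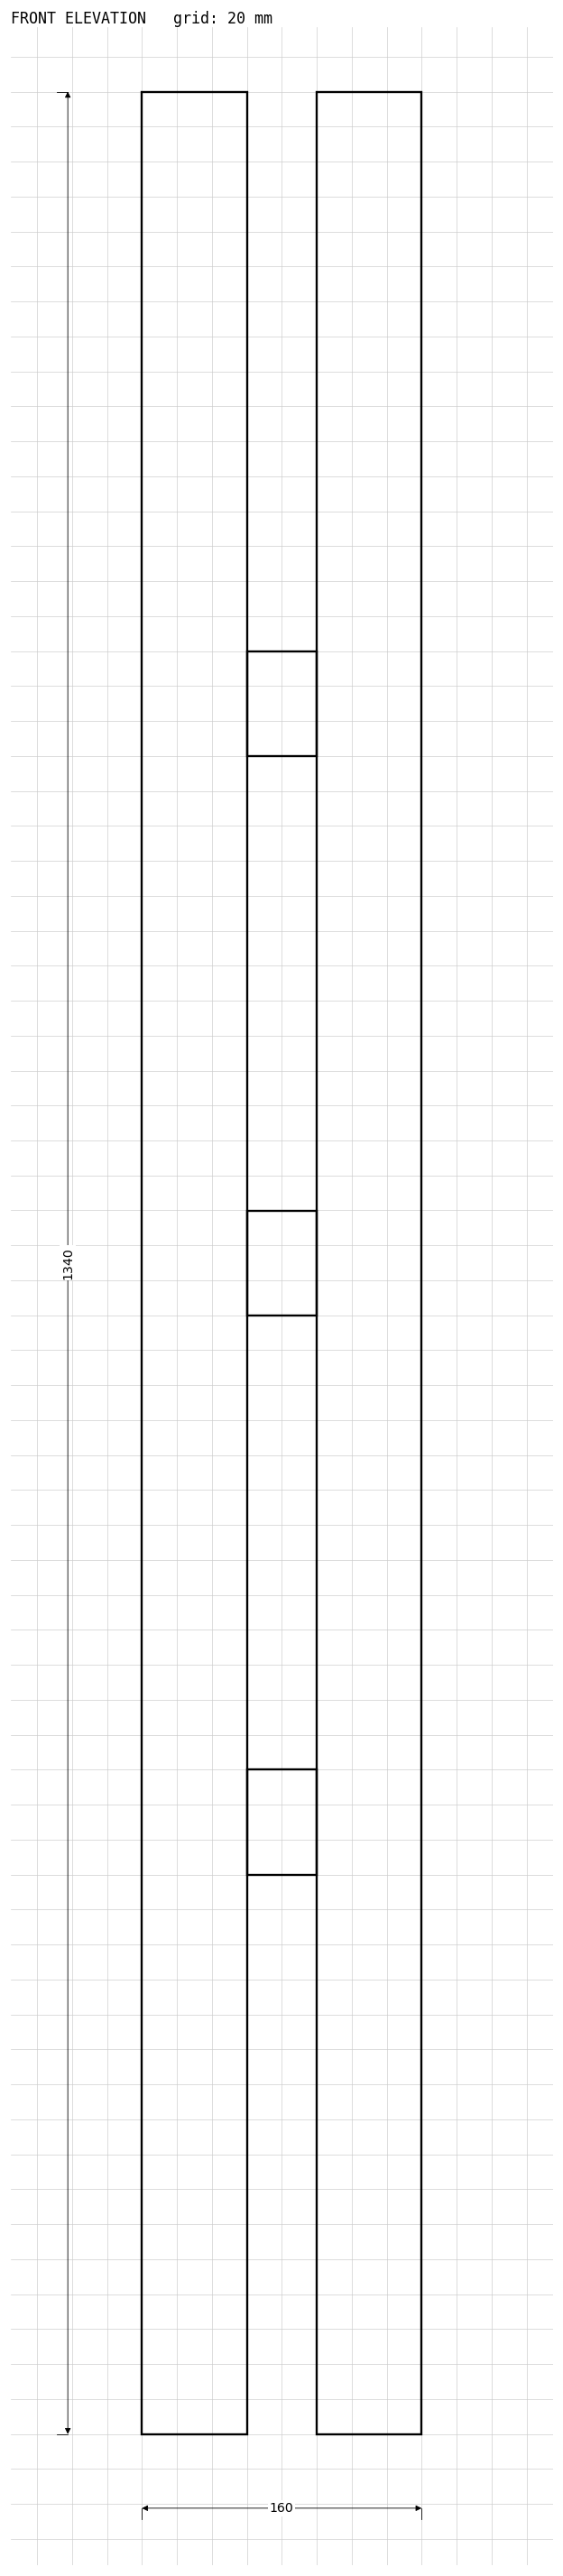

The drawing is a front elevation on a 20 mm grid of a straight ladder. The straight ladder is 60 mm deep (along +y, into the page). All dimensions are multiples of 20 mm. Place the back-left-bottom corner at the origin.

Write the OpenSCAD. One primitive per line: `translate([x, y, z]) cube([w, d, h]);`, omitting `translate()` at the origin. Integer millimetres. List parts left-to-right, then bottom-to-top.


cube([60, 60, 1340]);
translate([60, 0, 320]) cube([40, 60, 60]);
translate([60, 0, 640]) cube([40, 60, 60]);
translate([60, 0, 960]) cube([40, 60, 60]);
translate([100, 0, 0]) cube([60, 60, 1340]);
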